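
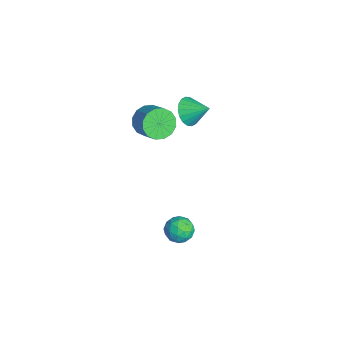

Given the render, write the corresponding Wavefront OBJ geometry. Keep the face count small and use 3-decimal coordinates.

v -2.511 -0.669 2.673
v -2.095 -0.346 1.87
v -1.809 0.349 3.447
v -2.454 -0.115 1.891
v -2.824 0.007 2.067
v -3.132 -0.006 2.363
v -3.317 -0.149 2.72
v -3.343 -0.396 3.068
v -3.204 -0.697 3.337
v -2.928 -0.992 3.475
v -2.569 -1.224 3.454
v -2.199 -1.345 3.279
v -1.891 -1.333 2.983
v -1.706 -1.189 2.626
v -1.68 -0.943 2.278
v -1.819 -0.642 2.008
v 0.749 -2.242 -3.552
v 1.321 -1.634 -3.205
v 1.679 -2.486 -4.655
v 2.251 -1.878 -4.308
v 2.112 -2.662 -3.881
v 1.537 -2.512 -3.199
v 1.463 -1.608 -4.661
v 0.888 -1.458 -3.979
v 1.762 -1.242 -3.89
v 2.163 -1.893 -3.408
v 0.837 -2.227 -4.452
v 1.238 -2.878 -3.97
v 0.953 -1.917 -3.282
v 2.047 -2.203 -4.578
v 1.965 -2.665 -4.327
v 2.301 -2.307 -4.123
v 1.08 -2.433 -3.278
v 1.416 -2.075 -3.074
v 1.881 -2.68 -3.471
v 1.584 -2.045 -4.786
v 1.92 -1.687 -4.582
v 0.699 -1.813 -3.737
v 1.035 -1.455 -3.533
v 1.119 -1.44 -4.389
v 1.549 -1.328 -3.481
v 2.095 -1.472 -4.129
v 1.632 -1.314 -4.336
v 1.294 -1.225 -3.936
v 1.784 -1.711 -3.197
v 2.331 -1.855 -3.845
v 2.249 -2.316 -3.594
v 1.911 -2.227 -3.194
v 2.043 -1.481 -3.6
v 0.669 -2.265 -4.015
v 1.216 -2.409 -4.663
v 1.089 -1.893 -4.666
v 0.751 -1.804 -4.266
v 0.905 -2.648 -3.731
v 1.451 -2.792 -4.379
v 1.706 -2.895 -3.924
v 1.368 -2.806 -3.524
v 0.957 -2.639 -4.26
v -2.082 -2.995 2.784
v -1.544 -2.851 1.941
v -0.401 -2.48 2.734
v -0.938 -2.625 3.576
v -1.764 -2.388 2.042
v -0.621 -2.017 2.835
v -2.069 -2.087 2.341
v -0.926 -1.717 3.134
v -2.378 -2.03 2.76
v -1.235 -1.659 3.553
v -2.607 -2.232 3.184
v -1.464 -1.861 3.977
v -2.696 -2.638 3.501
v -1.552 -2.267 4.294
v -2.619 -3.14 3.626
v -1.476 -2.769 4.419
v -2.399 -3.603 3.525
v -1.256 -3.232 4.318
v -2.094 -3.903 3.226
v -0.951 -3.533 4.019
v -1.785 -3.961 2.807
v -0.642 -3.59 3.6
v -1.556 -3.759 2.383
v -0.413 -3.388 3.176
v -1.468 -3.353 2.066
v -0.324 -2.982 2.859
f 2 1 4
f 2 4 3
f 4 1 5
f 4 5 3
f 5 1 6
f 5 6 3
f 6 1 7
f 6 7 3
f 7 1 8
f 7 8 3
f 8 1 9
f 8 9 3
f 9 1 10
f 9 10 3
f 10 1 11
f 10 11 3
f 11 1 12
f 11 12 3
f 12 1 13
f 12 13 3
f 13 1 14
f 13 14 3
f 14 1 15
f 14 15 3
f 15 1 16
f 15 16 3
f 16 1 2
f 16 2 3
f 17 54 33
f 54 28 57
f 33 57 22
f 54 57 33
f 17 33 29
f 33 22 34
f 29 34 18
f 33 34 29
f 17 29 38
f 29 18 39
f 38 39 24
f 29 39 38
f 17 38 50
f 38 24 53
f 50 53 27
f 38 53 50
f 17 50 54
f 50 27 58
f 54 58 28
f 50 58 54
f 18 34 45
f 34 22 48
f 45 48 26
f 34 48 45
f 22 57 35
f 57 28 56
f 35 56 21
f 57 56 35
f 28 58 55
f 58 27 51
f 55 51 19
f 58 51 55
f 27 53 52
f 53 24 40
f 52 40 23
f 53 40 52
f 24 39 44
f 39 18 41
f 44 41 25
f 39 41 44
f 20 46 32
f 46 26 47
f 32 47 21
f 46 47 32
f 20 32 30
f 32 21 31
f 30 31 19
f 32 31 30
f 20 30 37
f 30 19 36
f 37 36 23
f 30 36 37
f 20 37 42
f 37 23 43
f 42 43 25
f 37 43 42
f 20 42 46
f 42 25 49
f 46 49 26
f 42 49 46
f 21 47 35
f 47 26 48
f 35 48 22
f 47 48 35
f 19 31 55
f 31 21 56
f 55 56 28
f 31 56 55
f 23 36 52
f 36 19 51
f 52 51 27
f 36 51 52
f 25 43 44
f 43 23 40
f 44 40 24
f 43 40 44
f 26 49 45
f 49 25 41
f 45 41 18
f 49 41 45
f 60 59 63
f 60 63 61
f 61 63 64
f 61 64 62
f 63 59 65
f 63 65 64
f 64 65 66
f 64 66 62
f 65 59 67
f 65 67 66
f 66 67 68
f 66 68 62
f 67 59 69
f 67 69 68
f 68 69 70
f 68 70 62
f 69 59 71
f 69 71 70
f 70 71 72
f 70 72 62
f 71 59 73
f 71 73 72
f 72 73 74
f 72 74 62
f 73 59 75
f 73 75 74
f 74 75 76
f 74 76 62
f 75 59 77
f 75 77 76
f 76 77 78
f 76 78 62
f 77 59 79
f 77 79 78
f 78 79 80
f 78 80 62
f 79 59 81
f 79 81 80
f 80 81 82
f 80 82 62
f 81 59 83
f 81 83 82
f 82 83 84
f 82 84 62
f 83 59 60
f 83 60 84
f 84 60 61
f 84 61 62



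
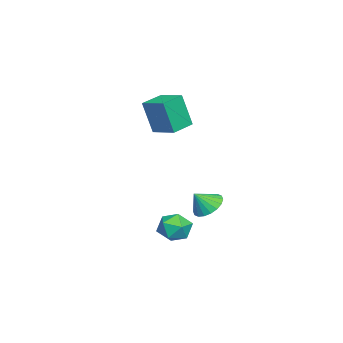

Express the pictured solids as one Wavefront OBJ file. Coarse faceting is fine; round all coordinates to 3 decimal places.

v 3.023 -1.141 -3.599
v 3.485 -1.275 -4.264
v 2.995 -2.445 -3.356
v 3.457 -2.579 -4.021
v 3.78 -2.206 -3.366
v 3.797 -1.4 -3.516
v 2.683 -2.32 -4.104
v 2.7 -1.514 -4.254
v 3.274 -2.003 -4.576
v 3.952 -1.933 -4.12
v 2.528 -1.787 -3.5
v 3.206 -1.717 -3.044
v -1.062 -3.152 0.49
v -0.993 -3.604 2.148
v -0.452 -2.06 0.762
v -0.383 -2.512 2.42
v -0.017 -3.688 0.3
v 0.052 -4.14 1.958
v 0.593 -2.596 0.572
v 0.662 -3.048 2.23
v 0.732 -1.069 -3.471
v 1.037 -1.584 -3.97
v 1.128 -1.591 -2.689
v 1.289 -1.348 -3.94
v 1.43 -1.056 -3.817
v 1.434 -0.766 -3.625
v 1.298 -0.537 -3.403
v 1.05 -0.413 -3.194
v 0.739 -0.419 -3.04
v 0.426 -0.554 -2.971
v 0.174 -0.79 -3.001
v 0.033 -1.082 -3.125
v 0.029 -1.372 -3.316
v 0.165 -1.601 -3.539
v 0.413 -1.725 -3.747
v 0.724 -1.719 -3.901
f 1 12 6
f 1 6 2
f 1 2 8
f 1 8 11
f 1 11 12
f 2 6 10
f 6 12 5
f 12 11 3
f 11 8 7
f 8 2 9
f 4 10 5
f 4 5 3
f 4 3 7
f 4 7 9
f 4 9 10
f 5 10 6
f 3 5 12
f 7 3 11
f 9 7 8
f 10 9 2
f 14 16 13
f 17 14 13
f 13 16 15
f 15 17 13
f 14 20 16
f 18 14 17
f 18 20 14
f 16 20 15
f 19 17 15
f 15 20 19
f 19 18 17
f 20 18 19
f 22 21 24
f 22 24 23
f 24 21 25
f 24 25 23
f 25 21 26
f 25 26 23
f 26 21 27
f 26 27 23
f 27 21 28
f 27 28 23
f 28 21 29
f 28 29 23
f 29 21 30
f 29 30 23
f 30 21 31
f 30 31 23
f 31 21 32
f 31 32 23
f 32 21 33
f 32 33 23
f 33 21 34
f 33 34 23
f 34 21 35
f 34 35 23
f 35 21 36
f 35 36 23
f 36 21 22
f 36 22 23



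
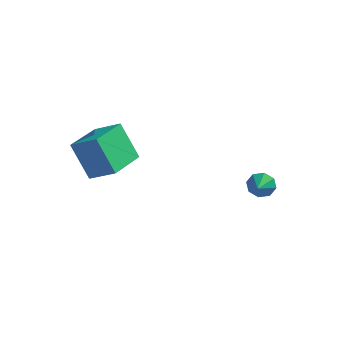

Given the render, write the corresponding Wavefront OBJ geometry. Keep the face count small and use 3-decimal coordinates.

v -2.832 -2.581 2.416
v -1.538 -2.681 3.208
v -2.53 -0.578 2.176
v -1.237 -0.678 2.968
v -1.803 -2.942 0.692
v -0.51 -3.042 1.484
v -1.502 -0.939 0.452
v -0.208 -1.039 1.244
v 3.815 4.255 -3.453
v 4.346 4.53 -3.035
v 3.945 3.325 -3.007
v 3.842 4.574 -2.797
v 3.322 4.43 -2.943
v 3.091 4.184 -3.388
v 3.283 3.98 -3.871
v 3.787 3.937 -4.109
v 4.307 4.08 -3.963
v 4.538 4.326 -3.518
f 2 4 1
f 5 2 1
f 1 4 3
f 3 5 1
f 2 8 4
f 6 2 5
f 6 8 2
f 4 8 3
f 7 5 3
f 3 8 7
f 7 6 5
f 8 6 7
f 10 9 12
f 10 12 11
f 12 9 13
f 12 13 11
f 13 9 14
f 13 14 11
f 14 9 15
f 14 15 11
f 15 9 16
f 15 16 11
f 16 9 17
f 16 17 11
f 17 9 18
f 17 18 11
f 18 9 10
f 18 10 11



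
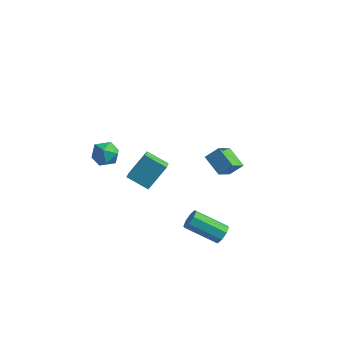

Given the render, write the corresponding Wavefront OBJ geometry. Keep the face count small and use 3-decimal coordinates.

v -3.688 -1.569 -2.854
v -3.22 -0.515 -1.537
v -4.235 -0.587 -3.445
v -3.767 0.467 -2.129
v -2.473 -1.287 -3.511
v -2.005 -0.233 -2.195
v -3.02 -0.305 -4.103
v -2.552 0.749 -2.786
v 3.342 -3.029 -3.139
v 3.71 -3.217 -2.677
v 2.146 -3.879 -1.699
v 1.778 -3.691 -2.161
v 3.559 -2.771 -2.618
v 1.994 -3.433 -1.641
v 3.28 -2.476 -2.864
v 1.715 -3.139 -1.887
v 3.038 -2.505 -3.271
v 1.473 -3.168 -2.294
v 2.974 -2.841 -3.601
v 1.41 -3.503 -2.623
v 3.126 -3.287 -3.659
v 1.561 -3.949 -2.682
v 3.405 -3.581 -3.413
v 1.84 -4.244 -2.436
v 3.647 -3.552 -3.006
v 2.082 -4.215 -2.029
v -4.73 -3.151 -0.321
v -4.163 -2.626 -0.705
v -3.777 -3.474 0.645
v -3.21 -2.949 0.261
v -3.898 -2.62 0.665
v -4.487 -2.421 0.068
v -3.453 -3.679 -0.128
v -4.042 -3.48 -0.725
v -3.374 -2.953 -0.585
v -3.649 -2.298 -0.095
v -4.291 -3.802 0.035
v -4.566 -3.147 0.525
v 2.415 -3.324 2.831
v 2.929 -2.851 3.43
v 2.321 -2.127 1.966
v 2.835 -1.654 2.564
v 3.465 -3.686 2.216
v 3.979 -3.213 2.814
v 3.371 -2.489 1.35
v 3.885 -2.016 1.949
f 2 4 1
f 5 2 1
f 1 4 3
f 3 5 1
f 2 8 4
f 6 2 5
f 6 8 2
f 4 8 3
f 7 5 3
f 3 8 7
f 7 6 5
f 8 6 7
f 10 9 13
f 10 13 11
f 11 13 14
f 11 14 12
f 13 9 15
f 13 15 14
f 14 15 16
f 14 16 12
f 15 9 17
f 15 17 16
f 16 17 18
f 16 18 12
f 17 9 19
f 17 19 18
f 18 19 20
f 18 20 12
f 19 9 21
f 19 21 20
f 20 21 22
f 20 22 12
f 21 9 23
f 21 23 22
f 22 23 24
f 22 24 12
f 23 9 25
f 23 25 24
f 24 25 26
f 24 26 12
f 25 9 10
f 25 10 26
f 26 10 11
f 26 11 12
f 27 38 32
f 27 32 28
f 27 28 34
f 27 34 37
f 27 37 38
f 28 32 36
f 32 38 31
f 38 37 29
f 37 34 33
f 34 28 35
f 30 36 31
f 30 31 29
f 30 29 33
f 30 33 35
f 30 35 36
f 31 36 32
f 29 31 38
f 33 29 37
f 35 33 34
f 36 35 28
f 40 42 39
f 43 40 39
f 39 42 41
f 41 43 39
f 40 46 42
f 44 40 43
f 44 46 40
f 42 46 41
f 45 43 41
f 41 46 45
f 45 44 43
f 46 44 45



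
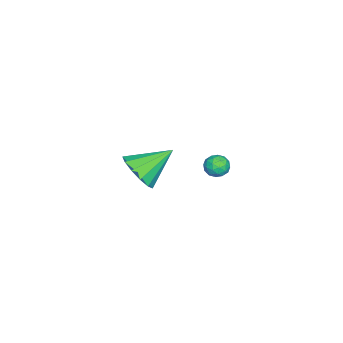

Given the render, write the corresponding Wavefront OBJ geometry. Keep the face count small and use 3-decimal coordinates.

v 2.023 -0.364 0.224
v 2.835 -0.383 0.921
v 1.117 0.944 1.316
v 2.967 0.045 0.517
v 2.8 0.343 0.021
v 2.386 0.417 -0.411
v 1.856 0.242 -0.641
v 1.38 -0.125 -0.597
v 1.108 -0.568 -0.292
v 1.127 -0.946 0.177
v 1.43 -1.14 0.661
v 1.921 -1.087 1.006
v 2.445 -0.805 1.103
v -4.517 1.54 -3.467
v -4.14 2.097 -3.439
v -3.66 0.943 -3.161
v -3.283 1.5 -3.133
v -3.774 1.403 -2.683
v -4.304 1.772 -2.873
v -3.496 1.268 -3.727
v -4.026 1.637 -3.917
v -3.509 1.928 -3.6
v -3.681 2.012 -2.955
v -4.119 1.028 -3.645
v -4.291 1.112 -3
v -4.404 1.871 -3.48
v -3.396 1.169 -3.12
v -3.685 1.112 -2.856
v -3.463 1.439 -2.839
v -4.5 1.68 -3.147
v -4.279 2.007 -3.13
v -4.063 1.6 -2.686
v -3.521 1.033 -3.47
v -3.3 1.36 -3.453
v -4.337 1.601 -3.761
v -4.115 1.928 -3.744
v -3.737 1.44 -3.914
v -3.811 2.099 -3.558
v -3.307 1.748 -3.378
v -3.433 1.612 -3.727
v -3.744 1.829 -3.839
v -3.912 2.148 -3.179
v -3.408 1.797 -2.999
v -3.697 1.741 -2.735
v -4.009 1.957 -2.846
v -3.541 2.049 -3.273
v -4.392 1.243 -3.601
v -3.888 0.892 -3.421
v -3.791 1.083 -3.754
v -4.103 1.299 -3.865
v -4.493 1.292 -3.222
v -3.989 0.941 -3.042
v -4.056 1.211 -2.761
v -4.367 1.428 -2.873
v -4.259 0.991 -3.327
f 2 1 4
f 2 4 3
f 4 1 5
f 4 5 3
f 5 1 6
f 5 6 3
f 6 1 7
f 6 7 3
f 7 1 8
f 7 8 3
f 8 1 9
f 8 9 3
f 9 1 10
f 9 10 3
f 10 1 11
f 10 11 3
f 11 1 12
f 11 12 3
f 12 1 13
f 12 13 3
f 13 1 2
f 13 2 3
f 14 51 30
f 51 25 54
f 30 54 19
f 51 54 30
f 14 30 26
f 30 19 31
f 26 31 15
f 30 31 26
f 14 26 35
f 26 15 36
f 35 36 21
f 26 36 35
f 14 35 47
f 35 21 50
f 47 50 24
f 35 50 47
f 14 47 51
f 47 24 55
f 51 55 25
f 47 55 51
f 15 31 42
f 31 19 45
f 42 45 23
f 31 45 42
f 19 54 32
f 54 25 53
f 32 53 18
f 54 53 32
f 25 55 52
f 55 24 48
f 52 48 16
f 55 48 52
f 24 50 49
f 50 21 37
f 49 37 20
f 50 37 49
f 21 36 41
f 36 15 38
f 41 38 22
f 36 38 41
f 17 43 29
f 43 23 44
f 29 44 18
f 43 44 29
f 17 29 27
f 29 18 28
f 27 28 16
f 29 28 27
f 17 27 34
f 27 16 33
f 34 33 20
f 27 33 34
f 17 34 39
f 34 20 40
f 39 40 22
f 34 40 39
f 17 39 43
f 39 22 46
f 43 46 23
f 39 46 43
f 18 44 32
f 44 23 45
f 32 45 19
f 44 45 32
f 16 28 52
f 28 18 53
f 52 53 25
f 28 53 52
f 20 33 49
f 33 16 48
f 49 48 24
f 33 48 49
f 22 40 41
f 40 20 37
f 41 37 21
f 40 37 41
f 23 46 42
f 46 22 38
f 42 38 15
f 46 38 42



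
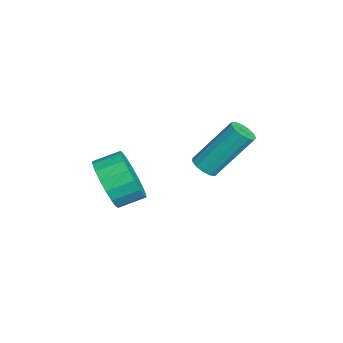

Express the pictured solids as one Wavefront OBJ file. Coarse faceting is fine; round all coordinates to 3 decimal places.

v 1.37 -0.165 2.589
v 1.927 0.212 1.796
v 1.827 1.163 2.179
v 1.27 0.785 2.971
v 1.493 0.231 1.635
v 1.393 1.182 2.018
v 1.035 0.172 1.664
v 0.935 1.123 2.046
v 0.643 0.045 1.875
v 0.543 0.996 2.258
v 0.396 -0.123 2.228
v 0.295 0.828 2.611
v 0.341 -0.299 2.652
v 0.241 0.652 3.035
v 0.49 -0.449 3.064
v 0.39 0.502 3.447
v 0.813 -0.543 3.381
v 0.713 0.408 3.764
v 1.247 -0.562 3.542
v 1.147 0.389 3.925
v 1.705 -0.503 3.514
v 1.605 0.448 3.896
v 2.097 -0.376 3.302
v 1.997 0.575 3.685
v 2.345 -0.208 2.949
v 2.244 0.743 3.332
v 2.399 -0.032 2.525
v 2.299 0.919 2.908
v 2.25 0.118 2.113
v 2.15 1.069 2.496
v 0.146 3.294 2.353
v 0.653 3.165 2.484
v 0.562 4.496 4.157
v 0.054 4.626 4.027
v 0.671 3.403 2.295
v 0.58 4.735 3.968
v 0.522 3.607 2.125
v 0.431 4.938 3.798
v 0.254 3.711 2.028
v 0.162 5.042 3.701
v -0.049 3.683 2.033
v -0.141 5.014 3.707
v -0.29 3.532 2.141
v -0.382 4.863 3.814
v -0.393 3.305 2.316
v -0.484 4.636 3.989
v -0.325 3.075 2.503
v -0.416 4.406 4.176
v -0.107 2.914 2.642
v -0.198 4.245 4.315
v 0.191 2.875 2.69
v 0.1 4.206 4.363
v 0.474 2.968 2.631
v 0.383 4.299 4.304
f 2 1 5
f 2 5 3
f 3 5 6
f 3 6 4
f 5 1 7
f 5 7 6
f 6 7 8
f 6 8 4
f 7 1 9
f 7 9 8
f 8 9 10
f 8 10 4
f 9 1 11
f 9 11 10
f 10 11 12
f 10 12 4
f 11 1 13
f 11 13 12
f 12 13 14
f 12 14 4
f 13 1 15
f 13 15 14
f 14 15 16
f 14 16 4
f 15 1 17
f 15 17 16
f 16 17 18
f 16 18 4
f 17 1 19
f 17 19 18
f 18 19 20
f 18 20 4
f 19 1 21
f 19 21 20
f 20 21 22
f 20 22 4
f 21 1 23
f 21 23 22
f 22 23 24
f 22 24 4
f 23 1 25
f 23 25 24
f 24 25 26
f 24 26 4
f 25 1 27
f 25 27 26
f 26 27 28
f 26 28 4
f 27 1 29
f 27 29 28
f 28 29 30
f 28 30 4
f 29 1 2
f 29 2 30
f 30 2 3
f 30 3 4
f 32 31 35
f 32 35 33
f 33 35 36
f 33 36 34
f 35 31 37
f 35 37 36
f 36 37 38
f 36 38 34
f 37 31 39
f 37 39 38
f 38 39 40
f 38 40 34
f 39 31 41
f 39 41 40
f 40 41 42
f 40 42 34
f 41 31 43
f 41 43 42
f 42 43 44
f 42 44 34
f 43 31 45
f 43 45 44
f 44 45 46
f 44 46 34
f 45 31 47
f 45 47 46
f 46 47 48
f 46 48 34
f 47 31 49
f 47 49 48
f 48 49 50
f 48 50 34
f 49 31 51
f 49 51 50
f 50 51 52
f 50 52 34
f 51 31 53
f 51 53 52
f 52 53 54
f 52 54 34
f 53 31 32
f 53 32 54
f 54 32 33
f 54 33 34



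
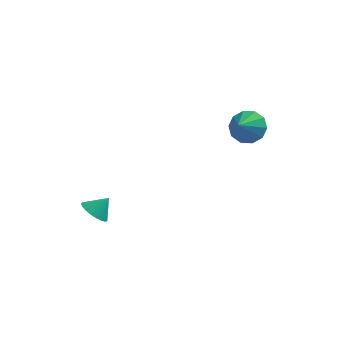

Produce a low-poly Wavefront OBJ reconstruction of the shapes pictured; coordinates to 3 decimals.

v -4.005 -2.252 -0.041
v -3.366 -2.754 -0.291
v -3.335 -1.808 0.781
v -3.314 -2.465 -0.489
v -3.382 -2.14 -0.609
v -3.557 -1.834 -0.631
v -3.81 -1.6 -0.551
v -4.097 -1.479 -0.383
v -4.367 -1.491 -0.156
v -4.575 -1.635 0.091
v -4.685 -1.886 0.315
v -4.676 -2.2 0.477
v -4.552 -2.523 0.55
v -4.333 -2.798 0.521
v -4.058 -2.98 0.394
v -3.773 -3.035 0.192
v -3.528 -2.955 -0.05
v 2.869 4.554 2.196
v 3.692 4.81 2.829
v 2.491 3.426 3.144
v 3.165 5.155 3.03
v 2.524 5.27 2.912
v 2.015 5.112 2.521
v 1.832 4.74 2.006
v 2.045 4.297 1.563
v 2.572 3.952 1.363
v 3.213 3.837 1.48
v 3.722 3.995 1.871
v 3.905 4.367 2.387
f 2 1 4
f 2 4 3
f 4 1 5
f 4 5 3
f 5 1 6
f 5 6 3
f 6 1 7
f 6 7 3
f 7 1 8
f 7 8 3
f 8 1 9
f 8 9 3
f 9 1 10
f 9 10 3
f 10 1 11
f 10 11 3
f 11 1 12
f 11 12 3
f 12 1 13
f 12 13 3
f 13 1 14
f 13 14 3
f 14 1 15
f 14 15 3
f 15 1 16
f 15 16 3
f 16 1 17
f 16 17 3
f 17 1 2
f 17 2 3
f 19 18 21
f 19 21 20
f 21 18 22
f 21 22 20
f 22 18 23
f 22 23 20
f 23 18 24
f 23 24 20
f 24 18 25
f 24 25 20
f 25 18 26
f 25 26 20
f 26 18 27
f 26 27 20
f 27 18 28
f 27 28 20
f 28 18 29
f 28 29 20
f 29 18 19
f 29 19 20



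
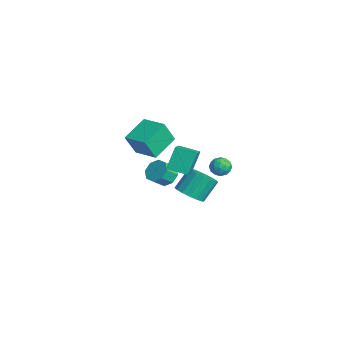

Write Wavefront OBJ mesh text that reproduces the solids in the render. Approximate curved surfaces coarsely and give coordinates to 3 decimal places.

v -1.728 2.772 -3.671
v -0.898 2.502 -3.246
v -1.223 3.457 -2.004
v -2.052 3.728 -2.429
v -0.778 2.872 -3.5
v -1.103 3.827 -2.258
v -0.875 3.22 -3.792
v -1.2 4.175 -2.55
v -1.168 3.464 -4.057
v -1.493 4.419 -2.815
v -1.589 3.551 -4.233
v -1.913 4.506 -2.991
v -2.041 3.459 -4.281
v -2.366 4.414 -3.039
v -2.422 3.209 -4.189
v -2.747 4.165 -2.947
v -2.644 2.86 -3.978
v -2.968 3.815 -2.736
v -2.656 2.491 -3.697
v -2.98 3.446 -2.455
v -2.455 2.186 -3.41
v -2.779 3.141 -2.168
v -2.088 2.015 -3.183
v -2.412 2.97 -1.941
v -1.638 2.018 -3.068
v -1.962 2.973 -1.826
v -1.209 2.194 -3.091
v -1.533 3.149 -1.849
v 0.683 -0.006 3.353
v 0.787 -0.637 4.688
v 2.002 0.712 3.59
v 2.106 0.081 4.924
v 1.534 -1.341 2.656
v 1.638 -1.972 3.99
v 2.853 -0.623 2.892
v 2.957 -1.254 4.227
v 1.961 3.65 1.105
v 2.612 3.765 1.147
v 2.148 2.595 1.113
v 2.799 2.71 1.155
v 2.404 2.852 1.667
v 2.289 3.505 1.662
v 2.471 2.855 0.598
v 2.356 3.508 0.593
v 2.928 3.274 0.833
v 2.886 3.272 1.494
v 1.874 3.088 0.766
v 1.832 3.086 1.427
v 2.271 3.8 1.125
v 2.489 2.56 1.135
v 2.257 2.643 1.436
v 2.64 2.711 1.461
v 2.08 3.647 1.428
v 2.463 3.715 1.453
v 2.34 3.178 1.759
v 2.297 2.645 0.807
v 2.68 2.713 0.832
v 2.12 3.649 0.799
v 2.503 3.717 0.824
v 2.42 3.182 0.501
v 2.839 3.579 0.965
v 2.948 2.959 0.97
v 2.756 3.045 0.643
v 2.688 3.428 0.64
v 2.814 3.578 1.354
v 2.923 2.958 1.359
v 2.691 3.041 1.66
v 2.623 3.425 1.657
v 2.999 3.289 1.17
v 1.837 3.402 0.901
v 1.946 2.782 0.906
v 2.137 2.935 0.603
v 2.069 3.319 0.6
v 1.812 3.401 1.29
v 1.921 2.781 1.295
v 2.072 2.932 1.62
v 2.004 3.315 1.617
v 1.761 3.071 1.09
v -3.088 1.877 -2.711
v -2.493 2.342 -2.417
v -2.256 1.607 -1.735
v -2.852 1.143 -2.029
v -3.033 2.437 -2.127
v -2.796 1.702 -1.446
v -3.605 2.204 -2.179
v -3.368 1.469 -1.498
v -3.875 1.78 -2.543
v -3.638 1.045 -1.861
v -3.684 1.413 -3.005
v -3.447 0.678 -2.323
v -3.144 1.318 -3.294
v -2.907 0.583 -2.613
v -2.572 1.551 -3.242
v -2.335 0.816 -2.561
v -2.302 1.975 -2.879
v -2.065 1.24 -2.197
v 2.535 0.759 3.364
v 3.751 0.161 4.096
v 3.183 1.744 3.092
v 4.399 1.145 3.824
v 2.981 0.115 2.096
v 4.197 -0.484 2.828
v 3.629 1.099 1.824
v 4.845 0.501 2.556
f 2 1 5
f 2 5 3
f 3 5 6
f 3 6 4
f 5 1 7
f 5 7 6
f 6 7 8
f 6 8 4
f 7 1 9
f 7 9 8
f 8 9 10
f 8 10 4
f 9 1 11
f 9 11 10
f 10 11 12
f 10 12 4
f 11 1 13
f 11 13 12
f 12 13 14
f 12 14 4
f 13 1 15
f 13 15 14
f 14 15 16
f 14 16 4
f 15 1 17
f 15 17 16
f 16 17 18
f 16 18 4
f 17 1 19
f 17 19 18
f 18 19 20
f 18 20 4
f 19 1 21
f 19 21 20
f 20 21 22
f 20 22 4
f 21 1 23
f 21 23 22
f 22 23 24
f 22 24 4
f 23 1 25
f 23 25 24
f 24 25 26
f 24 26 4
f 25 1 27
f 25 27 26
f 26 27 28
f 26 28 4
f 27 1 2
f 27 2 28
f 28 2 3
f 28 3 4
f 30 32 29
f 33 30 29
f 29 32 31
f 31 33 29
f 30 36 32
f 34 30 33
f 34 36 30
f 32 36 31
f 35 33 31
f 31 36 35
f 35 34 33
f 36 34 35
f 37 74 53
f 74 48 77
f 53 77 42
f 74 77 53
f 37 53 49
f 53 42 54
f 49 54 38
f 53 54 49
f 37 49 58
f 49 38 59
f 58 59 44
f 49 59 58
f 37 58 70
f 58 44 73
f 70 73 47
f 58 73 70
f 37 70 74
f 70 47 78
f 74 78 48
f 70 78 74
f 38 54 65
f 54 42 68
f 65 68 46
f 54 68 65
f 42 77 55
f 77 48 76
f 55 76 41
f 77 76 55
f 48 78 75
f 78 47 71
f 75 71 39
f 78 71 75
f 47 73 72
f 73 44 60
f 72 60 43
f 73 60 72
f 44 59 64
f 59 38 61
f 64 61 45
f 59 61 64
f 40 66 52
f 66 46 67
f 52 67 41
f 66 67 52
f 40 52 50
f 52 41 51
f 50 51 39
f 52 51 50
f 40 50 57
f 50 39 56
f 57 56 43
f 50 56 57
f 40 57 62
f 57 43 63
f 62 63 45
f 57 63 62
f 40 62 66
f 62 45 69
f 66 69 46
f 62 69 66
f 41 67 55
f 67 46 68
f 55 68 42
f 67 68 55
f 39 51 75
f 51 41 76
f 75 76 48
f 51 76 75
f 43 56 72
f 56 39 71
f 72 71 47
f 56 71 72
f 45 63 64
f 63 43 60
f 64 60 44
f 63 60 64
f 46 69 65
f 69 45 61
f 65 61 38
f 69 61 65
f 80 79 83
f 80 83 81
f 81 83 84
f 81 84 82
f 83 79 85
f 83 85 84
f 84 85 86
f 84 86 82
f 85 79 87
f 85 87 86
f 86 87 88
f 86 88 82
f 87 79 89
f 87 89 88
f 88 89 90
f 88 90 82
f 89 79 91
f 89 91 90
f 90 91 92
f 90 92 82
f 91 79 93
f 91 93 92
f 92 93 94
f 92 94 82
f 93 79 95
f 93 95 94
f 94 95 96
f 94 96 82
f 95 79 80
f 95 80 96
f 96 80 81
f 96 81 82
f 98 100 97
f 101 98 97
f 97 100 99
f 99 101 97
f 98 104 100
f 102 98 101
f 102 104 98
f 100 104 99
f 103 101 99
f 99 104 103
f 103 102 101
f 104 102 103



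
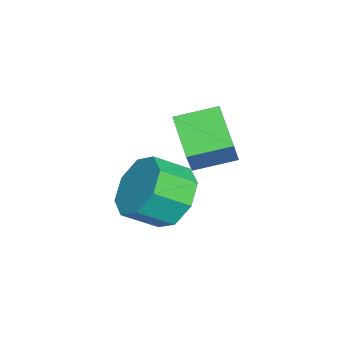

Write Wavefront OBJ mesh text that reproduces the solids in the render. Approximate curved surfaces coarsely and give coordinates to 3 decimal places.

v 0.761 -2.523 1.328
v -0.412 -3.104 2.12
v 0.37 -1.294 1.651
v -0.803 -1.875 2.443
v 1.463 -2.565 2.337
v 0.29 -3.146 3.129
v 1.072 -1.336 2.66
v -0.101 -1.917 3.452
v 0.118 -3.122 -0.32
v 0.704 -3.474 -1.182
v 1.149 -4.449 -0.482
v 0.562 -4.098 0.38
v 1.133 -2.933 -0.7
v 1.577 -3.908 0
v 0.967 -2.503 0.005
v 1.411 -3.478 0.705
v 0.303 -2.436 0.519
v 0.748 -3.411 1.219
v -0.469 -2.771 0.542
v -0.024 -3.746 1.242
v -0.897 -3.312 0.06
v -0.453 -4.287 0.76
v -0.731 -3.742 -0.645
v -0.287 -4.717 0.055
v -0.068 -3.809 -1.159
v 0.377 -4.784 -0.459
f 2 4 1
f 5 2 1
f 1 4 3
f 3 5 1
f 2 8 4
f 6 2 5
f 6 8 2
f 4 8 3
f 7 5 3
f 3 8 7
f 7 6 5
f 8 6 7
f 10 9 13
f 10 13 11
f 11 13 14
f 11 14 12
f 13 9 15
f 13 15 14
f 14 15 16
f 14 16 12
f 15 9 17
f 15 17 16
f 16 17 18
f 16 18 12
f 17 9 19
f 17 19 18
f 18 19 20
f 18 20 12
f 19 9 21
f 19 21 20
f 20 21 22
f 20 22 12
f 21 9 23
f 21 23 22
f 22 23 24
f 22 24 12
f 23 9 25
f 23 25 24
f 24 25 26
f 24 26 12
f 25 9 10
f 25 10 26
f 26 10 11
f 26 11 12



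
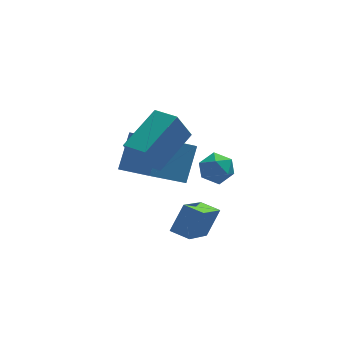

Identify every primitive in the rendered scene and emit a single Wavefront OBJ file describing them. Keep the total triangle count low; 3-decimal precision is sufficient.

v 1.939 -1.81 -2.17
v 0.452 -2.377 -1.009
v 1.043 -0.511 -2.684
v -0.444 -1.078 -1.523
v 2.564 -0.882 -0.917
v 1.077 -1.449 0.244
v 1.668 0.417 -1.431
v 0.181 -0.15 -0.27
v 0.709 -4.499 -2.371
v 1.313 -4.061 -1.406
v 1.696 -3.057 -3.641
v 2.299 -2.619 -2.676
v 1.301 -5.021 -2.504
v 1.904 -4.583 -1.539
v 2.287 -3.579 -3.774
v 2.891 -3.141 -2.809
v 2.252 -2.471 -0.546
v 2.878 -2.168 -0.306
v 2.862 -3.072 -1.374
v 3.488 -2.769 -1.134
v 3.131 -3.258 -0.715
v 2.754 -2.886 -0.203
v 2.986 -2.354 -1.477
v 2.609 -1.982 -0.965
v 3.332 -2.095 -0.881
v 3.421 -2.654 -0.41
v 2.319 -2.586 -1.27
v 2.408 -3.145 -0.799
v 0.578 -3.611 0.277
v 0.012 -3.751 1.472
v -0.032 -2.739 0.09
v -0.598 -2.88 1.285
v 1.978 -2.46 1.075
v 1.412 -2.601 2.27
v 1.368 -1.589 0.888
v 0.802 -1.729 2.083
f 2 4 1
f 5 2 1
f 1 4 3
f 3 5 1
f 2 8 4
f 6 2 5
f 6 8 2
f 4 8 3
f 7 5 3
f 3 8 7
f 7 6 5
f 8 6 7
f 10 12 9
f 13 10 9
f 9 12 11
f 11 13 9
f 10 16 12
f 14 10 13
f 14 16 10
f 12 16 11
f 15 13 11
f 11 16 15
f 15 14 13
f 16 14 15
f 17 28 22
f 17 22 18
f 17 18 24
f 17 24 27
f 17 27 28
f 18 22 26
f 22 28 21
f 28 27 19
f 27 24 23
f 24 18 25
f 20 26 21
f 20 21 19
f 20 19 23
f 20 23 25
f 20 25 26
f 21 26 22
f 19 21 28
f 23 19 27
f 25 23 24
f 26 25 18
f 30 32 29
f 33 30 29
f 29 32 31
f 31 33 29
f 30 36 32
f 34 30 33
f 34 36 30
f 32 36 31
f 35 33 31
f 31 36 35
f 35 34 33
f 36 34 35



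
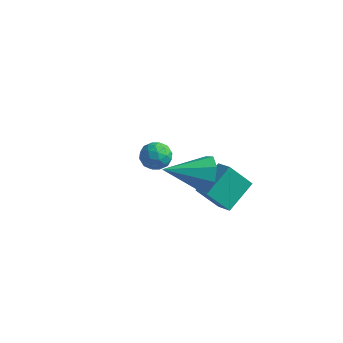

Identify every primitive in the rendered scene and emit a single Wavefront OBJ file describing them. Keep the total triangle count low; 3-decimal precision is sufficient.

v -2.339 4.245 -2.22
v -1.912 4.242 -2.945
v -2.508 2.898 -2.315
v -2.081 2.895 -3.04
v -1.682 3.057 -2.318
v -1.577 3.889 -2.259
v -2.843 3.251 -3.001
v -2.738 4.083 -2.942
v -2.224 3.628 -3.428
v -1.506 3.508 -3.005
v -2.914 3.632 -2.255
v -2.196 3.512 -1.832
v -2.11 4.362 -2.574
v -2.31 2.778 -2.686
v -2.075 2.873 -2.261
v -1.824 2.872 -2.687
v -1.914 4.154 -2.171
v -1.663 4.153 -2.597
v -1.528 3.456 -2.228
v -2.757 2.987 -2.663
v -2.506 2.986 -3.089
v -2.596 4.268 -2.573
v -2.345 4.267 -2.999
v -2.892 3.684 -3.032
v -2.043 3.999 -3.284
v -2.142 3.207 -3.34
v -2.59 3.416 -3.317
v -2.528 3.906 -3.283
v -1.621 3.929 -3.036
v -1.721 3.137 -3.092
v -1.486 3.232 -2.667
v -1.424 3.721 -2.632
v -1.804 3.568 -3.32
v -2.699 4.003 -2.168
v -2.799 3.211 -2.224
v -2.996 3.419 -2.628
v -2.934 3.908 -2.593
v -2.278 3.933 -1.92
v -2.377 3.141 -1.976
v -1.892 3.234 -1.977
v -1.83 3.724 -1.943
v -2.616 3.572 -1.94
v 2.445 -0.483 0.047
v 2.713 0.998 0.94
v 3.29 0.066 -1.117
v 3.558 1.547 -0.224
v 3.242 -0.867 0.444
v 3.51 0.614 1.337
v 4.087 -0.318 -0.72
v 4.355 1.163 0.173
v 3.728 -1.666 2.63
v 4.274 -1.781 3.435
v 2.372 -3.054 3.35
v 3.761 -1.24 3.512
v 3.228 -0.948 3.071
v 2.988 -1.077 2.372
v 3.182 -1.551 1.824
v 3.696 -2.092 1.748
v 4.228 -2.384 2.188
v 4.468 -2.255 2.887
f 1 38 17
f 38 12 41
f 17 41 6
f 38 41 17
f 1 17 13
f 17 6 18
f 13 18 2
f 17 18 13
f 1 13 22
f 13 2 23
f 22 23 8
f 13 23 22
f 1 22 34
f 22 8 37
f 34 37 11
f 22 37 34
f 1 34 38
f 34 11 42
f 38 42 12
f 34 42 38
f 2 18 29
f 18 6 32
f 29 32 10
f 18 32 29
f 6 41 19
f 41 12 40
f 19 40 5
f 41 40 19
f 12 42 39
f 42 11 35
f 39 35 3
f 42 35 39
f 11 37 36
f 37 8 24
f 36 24 7
f 37 24 36
f 8 23 28
f 23 2 25
f 28 25 9
f 23 25 28
f 4 30 16
f 30 10 31
f 16 31 5
f 30 31 16
f 4 16 14
f 16 5 15
f 14 15 3
f 16 15 14
f 4 14 21
f 14 3 20
f 21 20 7
f 14 20 21
f 4 21 26
f 21 7 27
f 26 27 9
f 21 27 26
f 4 26 30
f 26 9 33
f 30 33 10
f 26 33 30
f 5 31 19
f 31 10 32
f 19 32 6
f 31 32 19
f 3 15 39
f 15 5 40
f 39 40 12
f 15 40 39
f 7 20 36
f 20 3 35
f 36 35 11
f 20 35 36
f 9 27 28
f 27 7 24
f 28 24 8
f 27 24 28
f 10 33 29
f 33 9 25
f 29 25 2
f 33 25 29
f 44 46 43
f 47 44 43
f 43 46 45
f 45 47 43
f 44 50 46
f 48 44 47
f 48 50 44
f 46 50 45
f 49 47 45
f 45 50 49
f 49 48 47
f 50 48 49
f 52 51 54
f 52 54 53
f 54 51 55
f 54 55 53
f 55 51 56
f 55 56 53
f 56 51 57
f 56 57 53
f 57 51 58
f 57 58 53
f 58 51 59
f 58 59 53
f 59 51 60
f 59 60 53
f 60 51 52
f 60 52 53



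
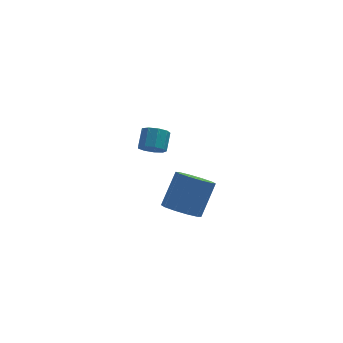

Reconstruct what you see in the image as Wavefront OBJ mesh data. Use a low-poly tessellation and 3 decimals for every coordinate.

v 2.676 -2.334 2.109
v 3.426 -2.11 1.606
v 4.174 -1.242 3.109
v 3.424 -1.466 3.611
v 3.042 -1.686 1.552
v 3.791 -0.818 3.054
v 2.519 -1.509 1.71
v 3.267 -0.641 3.213
v 2.055 -1.647 2.021
v 2.804 -0.779 3.523
v 1.829 -2.048 2.365
v 2.577 -1.18 3.868
v 1.926 -2.558 2.611
v 2.674 -1.69 4.114
v 2.309 -2.982 2.666
v 3.058 -2.114 4.168
v 2.833 -3.159 2.507
v 3.581 -2.291 4.01
v 3.296 -3.021 2.197
v 4.045 -2.153 3.699
v 3.523 -2.62 1.852
v 4.271 -1.752 3.355
v 1.997 3.137 2.327
v 2.489 2.732 2.591
v 2.755 3.518 3.298
v 2.263 3.923 3.033
v 2.665 2.99 2.238
v 2.932 3.776 2.945
v 2.529 3.317 1.926
v 2.795 4.103 2.633
v 2.144 3.56 1.801
v 2.41 4.346 2.508
v 1.69 3.605 1.923
v 1.956 4.39 2.629
v 1.38 3.431 2.233
v 1.646 4.217 2.94
v 1.358 3.119 2.587
v 1.624 3.905 3.294
v 1.635 2.816 2.819
v 1.902 3.602 3.526
v 2.082 2.663 2.821
v 2.348 3.449 3.528
f 2 1 5
f 2 5 3
f 3 5 6
f 3 6 4
f 5 1 7
f 5 7 6
f 6 7 8
f 6 8 4
f 7 1 9
f 7 9 8
f 8 9 10
f 8 10 4
f 9 1 11
f 9 11 10
f 10 11 12
f 10 12 4
f 11 1 13
f 11 13 12
f 12 13 14
f 12 14 4
f 13 1 15
f 13 15 14
f 14 15 16
f 14 16 4
f 15 1 17
f 15 17 16
f 16 17 18
f 16 18 4
f 17 1 19
f 17 19 18
f 18 19 20
f 18 20 4
f 19 1 21
f 19 21 20
f 20 21 22
f 20 22 4
f 21 1 2
f 21 2 22
f 22 2 3
f 22 3 4
f 24 23 27
f 24 27 25
f 25 27 28
f 25 28 26
f 27 23 29
f 27 29 28
f 28 29 30
f 28 30 26
f 29 23 31
f 29 31 30
f 30 31 32
f 30 32 26
f 31 23 33
f 31 33 32
f 32 33 34
f 32 34 26
f 33 23 35
f 33 35 34
f 34 35 36
f 34 36 26
f 35 23 37
f 35 37 36
f 36 37 38
f 36 38 26
f 37 23 39
f 37 39 38
f 38 39 40
f 38 40 26
f 39 23 41
f 39 41 40
f 40 41 42
f 40 42 26
f 41 23 24
f 41 24 42
f 42 24 25
f 42 25 26



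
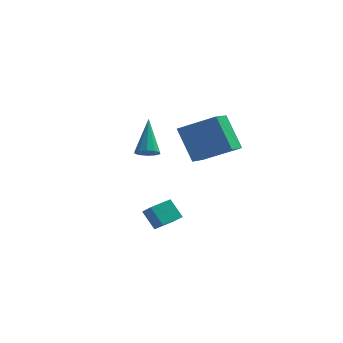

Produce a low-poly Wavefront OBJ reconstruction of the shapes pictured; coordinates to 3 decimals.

v -2.056 1.512 -2.694
v -1.759 1.972 -3.007
v -2.284 2.808 -1.006
v -2.14 2.002 -3.081
v -2.489 1.846 -3.008
v -2.673 1.562 -2.815
v -2.621 1.259 -2.576
v -2.353 1.053 -2.382
v -1.972 1.023 -2.307
v -1.623 1.179 -2.38
v -1.44 1.463 -2.573
v -1.492 1.766 -2.813
v 0.081 -4.804 -4.137
v -0.545 -4.452 -3.277
v -0.409 -4.313 -4.695
v -1.035 -3.962 -3.835
v 0.775 -3.938 -3.985
v 0.149 -3.587 -3.125
v 0.285 -3.448 -4.543
v -0.341 -3.096 -3.683
v -0.583 1.234 -0.848
v 1.258 1.237 0.098
v -0.348 2.599 -1.308
v 1.493 2.602 -0.362
v 0.307 0.498 -2.578
v 2.148 0.501 -1.632
v 0.542 1.863 -3.038
v 2.383 1.866 -2.092
f 2 1 4
f 2 4 3
f 4 1 5
f 4 5 3
f 5 1 6
f 5 6 3
f 6 1 7
f 6 7 3
f 7 1 8
f 7 8 3
f 8 1 9
f 8 9 3
f 9 1 10
f 9 10 3
f 10 1 11
f 10 11 3
f 11 1 12
f 11 12 3
f 12 1 2
f 12 2 3
f 14 16 13
f 17 14 13
f 13 16 15
f 15 17 13
f 14 20 16
f 18 14 17
f 18 20 14
f 16 20 15
f 19 17 15
f 15 20 19
f 19 18 17
f 20 18 19
f 22 24 21
f 25 22 21
f 21 24 23
f 23 25 21
f 22 28 24
f 26 22 25
f 26 28 22
f 24 28 23
f 27 25 23
f 23 28 27
f 27 26 25
f 28 26 27



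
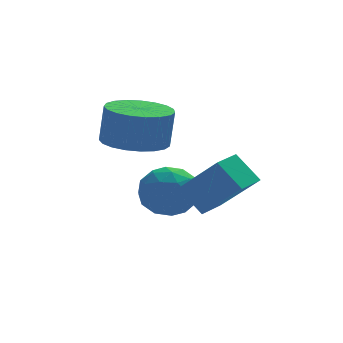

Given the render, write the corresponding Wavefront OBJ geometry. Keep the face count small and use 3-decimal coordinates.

v -2.397 -0.518 -0.164
v -1.975 -0.51 -0.891
v -1.765 -1.67 0.191
v -1.343 -1.662 -0.536
v -1.178 -1.084 0.052
v -1.569 -0.372 -0.168
v -2.171 -1.808 -0.532
v -2.562 -1.096 -0.752
v -1.835 -1.308 -1.119
v -1.222 -0.86 -0.758
v -2.518 -1.32 0.058
v -1.905 -0.872 0.419
v -2.242 -0.413 -0.558
v -1.498 -1.767 -0.142
v -1.402 -1.427 0.204
v -1.153 -1.423 -0.224
v -2.003 -0.331 -0.133
v -1.755 -0.327 -0.561
v -1.286 -0.664 -0.007
v -1.985 -1.853 -0.139
v -1.737 -1.849 -0.567
v -2.587 -0.757 -0.476
v -2.338 -0.753 -0.904
v -2.454 -1.516 -0.693
v -1.911 -0.877 -1.12
v -1.54 -1.554 -0.912
v -2.027 -1.64 -0.909
v -2.256 -1.222 -1.038
v -1.551 -0.614 -0.908
v -1.179 -1.291 -0.7
v -1.082 -0.951 -0.354
v -1.312 -0.533 -0.483
v -1.469 -1.083 -1.042
v -2.561 -0.889 -0
v -2.189 -1.566 0.208
v -2.428 -1.647 -0.217
v -2.658 -1.229 -0.346
v -2.2 -0.626 0.212
v -1.829 -1.303 0.42
v -1.484 -0.958 0.338
v -1.713 -0.54 0.209
v -2.271 -1.097 0.342
v -1.926 -2.575 0.418
v -1.121 -3.325 1.538
v -1.331 -1.968 0.396
v -0.526 -2.718 1.516
v -1.434 -3.082 -0.276
v -0.629 -3.832 0.844
v -0.839 -2.475 -0.298
v -0.034 -3.225 0.822
v -2.859 -1.855 1.76
v -1.999 -1.779 1.649
v -1.862 -1.729 2.749
v -2.721 -1.805 2.86
v -2.106 -1.434 1.646
v -1.969 -1.384 2.747
v -2.343 -1.161 1.664
v -2.206 -1.111 2.764
v -2.67 -1.008 1.698
v -2.532 -0.958 2.798
v -3.028 -1.002 1.742
v -2.891 -0.952 2.843
v -3.358 -1.143 1.79
v -3.22 -1.093 2.89
v -3.601 -1.407 1.832
v -3.464 -1.357 2.933
v -3.716 -1.749 1.862
v -3.579 -1.699 2.963
v -3.683 -2.109 1.875
v -3.545 -2.059 2.975
v -3.507 -2.425 1.867
v -3.369 -2.375 2.967
v -3.219 -2.643 1.841
v -3.081 -2.593 2.941
v -2.869 -2.724 1.801
v -2.731 -2.674 2.901
v -2.517 -2.655 1.753
v -2.379 -2.605 2.854
v -2.224 -2.448 1.707
v -2.086 -2.398 2.808
v -2.041 -2.138 1.67
v -1.903 -2.088 2.771
f 1 38 17
f 38 12 41
f 17 41 6
f 38 41 17
f 1 17 13
f 17 6 18
f 13 18 2
f 17 18 13
f 1 13 22
f 13 2 23
f 22 23 8
f 13 23 22
f 1 22 34
f 22 8 37
f 34 37 11
f 22 37 34
f 1 34 38
f 34 11 42
f 38 42 12
f 34 42 38
f 2 18 29
f 18 6 32
f 29 32 10
f 18 32 29
f 6 41 19
f 41 12 40
f 19 40 5
f 41 40 19
f 12 42 39
f 42 11 35
f 39 35 3
f 42 35 39
f 11 37 36
f 37 8 24
f 36 24 7
f 37 24 36
f 8 23 28
f 23 2 25
f 28 25 9
f 23 25 28
f 4 30 16
f 30 10 31
f 16 31 5
f 30 31 16
f 4 16 14
f 16 5 15
f 14 15 3
f 16 15 14
f 4 14 21
f 14 3 20
f 21 20 7
f 14 20 21
f 4 21 26
f 21 7 27
f 26 27 9
f 21 27 26
f 4 26 30
f 26 9 33
f 30 33 10
f 26 33 30
f 5 31 19
f 31 10 32
f 19 32 6
f 31 32 19
f 3 15 39
f 15 5 40
f 39 40 12
f 15 40 39
f 7 20 36
f 20 3 35
f 36 35 11
f 20 35 36
f 9 27 28
f 27 7 24
f 28 24 8
f 27 24 28
f 10 33 29
f 33 9 25
f 29 25 2
f 33 25 29
f 44 46 43
f 47 44 43
f 43 46 45
f 45 47 43
f 44 50 46
f 48 44 47
f 48 50 44
f 46 50 45
f 49 47 45
f 45 50 49
f 49 48 47
f 50 48 49
f 52 51 55
f 52 55 53
f 53 55 56
f 53 56 54
f 55 51 57
f 55 57 56
f 56 57 58
f 56 58 54
f 57 51 59
f 57 59 58
f 58 59 60
f 58 60 54
f 59 51 61
f 59 61 60
f 60 61 62
f 60 62 54
f 61 51 63
f 61 63 62
f 62 63 64
f 62 64 54
f 63 51 65
f 63 65 64
f 64 65 66
f 64 66 54
f 65 51 67
f 65 67 66
f 66 67 68
f 66 68 54
f 67 51 69
f 67 69 68
f 68 69 70
f 68 70 54
f 69 51 71
f 69 71 70
f 70 71 72
f 70 72 54
f 71 51 73
f 71 73 72
f 72 73 74
f 72 74 54
f 73 51 75
f 73 75 74
f 74 75 76
f 74 76 54
f 75 51 77
f 75 77 76
f 76 77 78
f 76 78 54
f 77 51 79
f 77 79 78
f 78 79 80
f 78 80 54
f 79 51 81
f 79 81 80
f 80 81 82
f 80 82 54
f 81 51 52
f 81 52 82
f 82 52 53
f 82 53 54



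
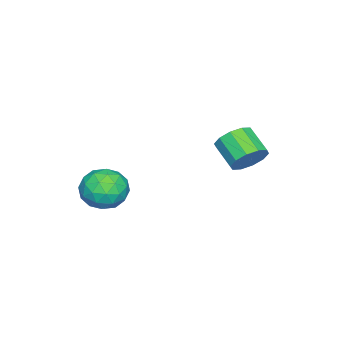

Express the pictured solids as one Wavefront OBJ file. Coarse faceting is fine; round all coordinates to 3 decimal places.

v 1.151 0.01 1.768
v 1.959 0.154 2.697
v 0.901 -1.914 2.283
v 1.709 -1.77 3.212
v 0.602 -1.213 3.262
v 0.757 -0.024 2.944
v 2.103 -1.736 2.036
v 2.258 -0.547 1.718
v 2.548 -0.925 2.863
v 1.62 -0.602 3.621
v 1.24 -1.158 1.359
v 0.312 -0.835 2.117
v 1.577 0.251 2.187
v 1.283 -2.011 2.793
v 0.632 -1.683 2.822
v 1.108 -1.599 3.368
v 0.87 0.146 2.332
v 1.345 0.231 2.878
v 0.547 -0.572 3.21
v 1.515 -1.991 2.102
v 1.99 -1.906 2.648
v 1.752 -0.161 1.612
v 2.228 -0.077 2.158
v 2.313 -1.188 1.77
v 2.399 -0.299 2.831
v 2.252 -1.43 3.134
v 2.483 -1.41 2.443
v 2.574 -0.711 2.256
v 1.853 -0.109 3.276
v 1.706 -1.24 3.579
v 1.055 -0.912 3.608
v 1.146 -0.213 3.421
v 2.199 -0.743 3.374
v 1.154 -0.52 1.401
v 1.007 -1.651 1.704
v 1.714 -1.547 1.559
v 1.805 -0.848 1.372
v 0.608 -0.33 1.846
v 0.461 -1.461 2.149
v 0.286 -1.049 2.724
v 0.377 -0.35 2.537
v 0.661 -1.017 1.606
v -3.508 4.269 2.992
v -2.727 3.621 2.813
v -3.492 2.463 3.668
v -4.272 3.111 3.848
v -2.602 3.936 3.352
v -3.367 2.778 4.207
v -2.822 4.378 3.753
v -3.587 3.22 4.608
v -3.304 4.778 3.864
v -4.069 3.621 4.719
v -3.864 4.984 3.642
v -4.629 3.826 4.497
v -4.288 4.917 3.172
v -5.053 3.759 4.027
v -4.413 4.602 2.633
v -5.178 3.444 3.488
v -4.193 4.16 2.232
v -4.958 3.002 3.087
v -3.711 3.759 2.121
v -4.476 2.602 2.976
v -3.151 3.554 2.343
v -3.916 2.396 3.198
f 1 38 17
f 38 12 41
f 17 41 6
f 38 41 17
f 1 17 13
f 17 6 18
f 13 18 2
f 17 18 13
f 1 13 22
f 13 2 23
f 22 23 8
f 13 23 22
f 1 22 34
f 22 8 37
f 34 37 11
f 22 37 34
f 1 34 38
f 34 11 42
f 38 42 12
f 34 42 38
f 2 18 29
f 18 6 32
f 29 32 10
f 18 32 29
f 6 41 19
f 41 12 40
f 19 40 5
f 41 40 19
f 12 42 39
f 42 11 35
f 39 35 3
f 42 35 39
f 11 37 36
f 37 8 24
f 36 24 7
f 37 24 36
f 8 23 28
f 23 2 25
f 28 25 9
f 23 25 28
f 4 30 16
f 30 10 31
f 16 31 5
f 30 31 16
f 4 16 14
f 16 5 15
f 14 15 3
f 16 15 14
f 4 14 21
f 14 3 20
f 21 20 7
f 14 20 21
f 4 21 26
f 21 7 27
f 26 27 9
f 21 27 26
f 4 26 30
f 26 9 33
f 30 33 10
f 26 33 30
f 5 31 19
f 31 10 32
f 19 32 6
f 31 32 19
f 3 15 39
f 15 5 40
f 39 40 12
f 15 40 39
f 7 20 36
f 20 3 35
f 36 35 11
f 20 35 36
f 9 27 28
f 27 7 24
f 28 24 8
f 27 24 28
f 10 33 29
f 33 9 25
f 29 25 2
f 33 25 29
f 44 43 47
f 44 47 45
f 45 47 48
f 45 48 46
f 47 43 49
f 47 49 48
f 48 49 50
f 48 50 46
f 49 43 51
f 49 51 50
f 50 51 52
f 50 52 46
f 51 43 53
f 51 53 52
f 52 53 54
f 52 54 46
f 53 43 55
f 53 55 54
f 54 55 56
f 54 56 46
f 55 43 57
f 55 57 56
f 56 57 58
f 56 58 46
f 57 43 59
f 57 59 58
f 58 59 60
f 58 60 46
f 59 43 61
f 59 61 60
f 60 61 62
f 60 62 46
f 61 43 63
f 61 63 62
f 62 63 64
f 62 64 46
f 63 43 44
f 63 44 64
f 64 44 45
f 64 45 46



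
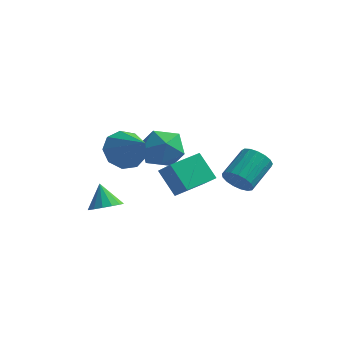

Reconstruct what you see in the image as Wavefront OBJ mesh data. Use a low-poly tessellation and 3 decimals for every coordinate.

v 0.511 -0.939 -3.219
v 1.284 -1.489 -2.374
v -0.43 -0.508 -2.079
v 0.343 -1.058 -1.234
v 1.337 0.458 -3.066
v 2.11 -0.092 -2.221
v 0.396 0.889 -1.926
v 1.169 0.339 -1.081
v -0.917 -3.046 0.511
v -0.303 -3.218 -0.298
v 0.377 -3.974 1.689
v -0.137 -2.604 0.004
v -0.336 -2.196 0.543
v -0.806 -2.186 1.067
v -1.328 -2.578 1.332
v -1.658 -3.19 1.212
v -1.641 -3.734 0.765
v -1.285 -3.956 0.199
v -0.757 -3.752 -0.221
v -2.254 -2.088 -3.872
v -1.544 -2.201 -3.498
v -2.746 -1.592 -2.788
v -1.52 -1.817 -3.663
v -1.692 -1.505 -3.884
v -2.015 -1.349 -4.102
v -2.402 -1.392 -4.258
v -2.749 -1.621 -4.311
v -2.963 -1.975 -4.246
v -2.988 -2.36 -4.081
v -2.816 -2.672 -3.86
v -2.493 -2.827 -3.642
v -2.106 -2.785 -3.486
v -1.759 -2.556 -3.433
v -1.114 1.874 -1.126
v -0.165 1.36 -0.682
v -1.375 0.4 -2.278
v -0.426 -0.114 -1.834
v -1.385 0.006 -1.179
v -1.224 0.917 -0.468
v -0.316 0.843 -2.492
v -0.155 1.754 -1.781
v 0.328 0.722 -1.527
v -0.332 0.205 -0.715
v -1.208 1.555 -2.245
v -1.868 1.038 -1.433
v 3.055 -0.018 -2.28
v 3.544 -0.411 -1.801
v 3.935 1.025 -1.021
v 3.445 1.418 -1.5
v 3.764 -0.312 -2.092
v 4.154 1.124 -1.312
v 3.82 -0.146 -2.427
v 4.211 1.29 -1.647
v 3.702 0.05 -2.728
v 4.092 1.486 -1.948
v 3.435 0.23 -2.927
v 3.825 1.666 -2.147
v 3.081 0.353 -2.977
v 3.471 1.789 -2.197
v 2.721 0.392 -2.867
v 3.112 1.828 -2.087
v 2.438 0.336 -2.623
v 2.828 1.772 -1.843
v 2.296 0.2 -2.301
v 2.686 1.636 -1.521
v 2.328 0.013 -1.973
v 2.718 1.449 -1.193
v 2.526 -0.18 -1.716
v 2.916 1.255 -0.936
v 2.845 -0.337 -1.588
v 3.236 1.099 -0.808
v 3.213 -0.42 -1.619
v 3.603 1.016 -0.839
f 2 4 1
f 5 2 1
f 1 4 3
f 3 5 1
f 2 8 4
f 6 2 5
f 6 8 2
f 4 8 3
f 7 5 3
f 3 8 7
f 7 6 5
f 8 6 7
f 10 9 12
f 10 12 11
f 12 9 13
f 12 13 11
f 13 9 14
f 13 14 11
f 14 9 15
f 14 15 11
f 15 9 16
f 15 16 11
f 16 9 17
f 16 17 11
f 17 9 18
f 17 18 11
f 18 9 19
f 18 19 11
f 19 9 10
f 19 10 11
f 21 20 23
f 21 23 22
f 23 20 24
f 23 24 22
f 24 20 25
f 24 25 22
f 25 20 26
f 25 26 22
f 26 20 27
f 26 27 22
f 27 20 28
f 27 28 22
f 28 20 29
f 28 29 22
f 29 20 30
f 29 30 22
f 30 20 31
f 30 31 22
f 31 20 32
f 31 32 22
f 32 20 33
f 32 33 22
f 33 20 21
f 33 21 22
f 34 45 39
f 34 39 35
f 34 35 41
f 34 41 44
f 34 44 45
f 35 39 43
f 39 45 38
f 45 44 36
f 44 41 40
f 41 35 42
f 37 43 38
f 37 38 36
f 37 36 40
f 37 40 42
f 37 42 43
f 38 43 39
f 36 38 45
f 40 36 44
f 42 40 41
f 43 42 35
f 47 46 50
f 47 50 48
f 48 50 51
f 48 51 49
f 50 46 52
f 50 52 51
f 51 52 53
f 51 53 49
f 52 46 54
f 52 54 53
f 53 54 55
f 53 55 49
f 54 46 56
f 54 56 55
f 55 56 57
f 55 57 49
f 56 46 58
f 56 58 57
f 57 58 59
f 57 59 49
f 58 46 60
f 58 60 59
f 59 60 61
f 59 61 49
f 60 46 62
f 60 62 61
f 61 62 63
f 61 63 49
f 62 46 64
f 62 64 63
f 63 64 65
f 63 65 49
f 64 46 66
f 64 66 65
f 65 66 67
f 65 67 49
f 66 46 68
f 66 68 67
f 67 68 69
f 67 69 49
f 68 46 70
f 68 70 69
f 69 70 71
f 69 71 49
f 70 46 72
f 70 72 71
f 71 72 73
f 71 73 49
f 72 46 47
f 72 47 73
f 73 47 48
f 73 48 49



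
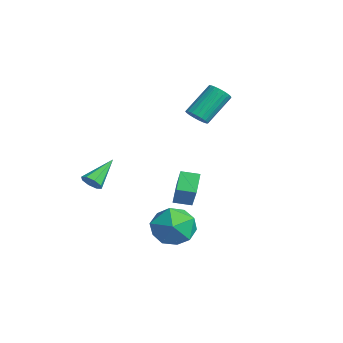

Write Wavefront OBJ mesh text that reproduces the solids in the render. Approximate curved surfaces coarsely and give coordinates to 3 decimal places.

v -2.598 1.402 -1.582
v -3.253 1.846 -0.877
v -2.248 2.141 -1.723
v -2.903 2.586 -1.018
v -1.357 1.074 -0.222
v -2.012 1.519 0.483
v -1.007 1.814 -0.363
v -1.662 2.258 0.342
v 0.635 0.607 -0.393
v 1.233 0.895 -1.262
v 1.147 -1.075 -0.598
v 1.745 -0.787 -1.467
v 2.043 -0.462 -0.466
v 1.727 0.577 -0.34
v 0.653 -0.757 -1.52
v 0.337 0.282 -1.394
v 1.244 0.052 -1.959
v 2.103 0.234 -1.308
v 0.277 -0.414 -0.552
v 1.136 -0.232 0.099
v -2.655 -2.141 0.18
v -2.424 -1.789 -0.125
v -3.265 -0.979 1.06
v -2.789 -1.884 -0.252
v -3.076 -2.13 -0.126
v -3.116 -2.382 0.179
v -2.887 -2.493 0.485
v -2.522 -2.398 0.612
v -2.235 -2.153 0.486
v -2.195 -1.9 0.181
v -2.631 2.484 3.201
v -2.086 2.472 3.369
v -2.425 3.664 4.548
v -2.969 3.676 4.379
v -2.082 2.639 3.201
v -2.421 3.831 4.38
v -2.173 2.78 3.033
v -2.512 3.972 4.212
v -2.343 2.869 2.894
v -2.681 4.061 4.073
v -2.563 2.892 2.808
v -2.901 4.084 3.987
v -2.794 2.844 2.79
v -3.133 4.036 3.968
v -2.997 2.734 2.843
v -3.336 3.926 4.021
v -3.137 2.581 2.958
v -3.476 3.773 4.136
v -3.189 2.411 3.114
v -3.528 3.603 4.293
v -3.145 2.254 3.286
v -3.484 3.446 4.465
v -3.012 2.136 3.443
v -3.35 3.328 4.622
v -2.813 2.079 3.558
v -3.151 3.271 4.737
v -2.582 2.092 3.611
v -2.92 3.284 4.79
v -2.36 2.172 3.594
v -2.698 3.364 4.772
v -2.185 2.307 3.508
v -2.523 3.499 4.687
f 2 4 1
f 5 2 1
f 1 4 3
f 3 5 1
f 2 8 4
f 6 2 5
f 6 8 2
f 4 8 3
f 7 5 3
f 3 8 7
f 7 6 5
f 8 6 7
f 9 20 14
f 9 14 10
f 9 10 16
f 9 16 19
f 9 19 20
f 10 14 18
f 14 20 13
f 20 19 11
f 19 16 15
f 16 10 17
f 12 18 13
f 12 13 11
f 12 11 15
f 12 15 17
f 12 17 18
f 13 18 14
f 11 13 20
f 15 11 19
f 17 15 16
f 18 17 10
f 22 21 24
f 22 24 23
f 24 21 25
f 24 25 23
f 25 21 26
f 25 26 23
f 26 21 27
f 26 27 23
f 27 21 28
f 27 28 23
f 28 21 29
f 28 29 23
f 29 21 30
f 29 30 23
f 30 21 22
f 30 22 23
f 32 31 35
f 32 35 33
f 33 35 36
f 33 36 34
f 35 31 37
f 35 37 36
f 36 37 38
f 36 38 34
f 37 31 39
f 37 39 38
f 38 39 40
f 38 40 34
f 39 31 41
f 39 41 40
f 40 41 42
f 40 42 34
f 41 31 43
f 41 43 42
f 42 43 44
f 42 44 34
f 43 31 45
f 43 45 44
f 44 45 46
f 44 46 34
f 45 31 47
f 45 47 46
f 46 47 48
f 46 48 34
f 47 31 49
f 47 49 48
f 48 49 50
f 48 50 34
f 49 31 51
f 49 51 50
f 50 51 52
f 50 52 34
f 51 31 53
f 51 53 52
f 52 53 54
f 52 54 34
f 53 31 55
f 53 55 54
f 54 55 56
f 54 56 34
f 55 31 57
f 55 57 56
f 56 57 58
f 56 58 34
f 57 31 59
f 57 59 58
f 58 59 60
f 58 60 34
f 59 31 61
f 59 61 60
f 60 61 62
f 60 62 34
f 61 31 32
f 61 32 62
f 62 32 33
f 62 33 34



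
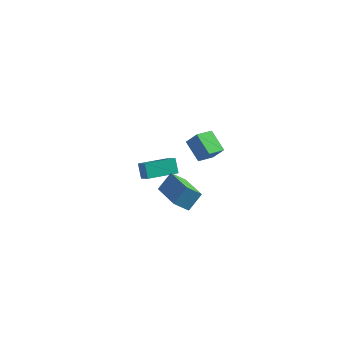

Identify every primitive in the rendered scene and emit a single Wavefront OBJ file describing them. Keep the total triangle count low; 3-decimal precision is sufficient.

v 0.243 0.1 -3.583
v 0.769 -0.362 -3.033
v 1.527 1.28 -3.819
v 2.053 0.819 -3.269
v 0.567 -0.399 -4.311
v 1.093 -0.86 -3.761
v 1.851 0.782 -4.547
v 2.377 0.32 -3.997
v 3.006 1.833 -4.158
v 2.092 2.617 -3.444
v 3.544 2.794 -4.524
v 2.63 3.578 -3.81
v 3.61 1.802 -3.35
v 2.696 2.586 -2.636
v 4.148 2.763 -3.716
v 3.234 3.547 -3.002
v 2.477 -3.503 -1.821
v 2.933 -2.818 -1.018
v 3.153 -3.177 -2.483
v 3.608 -2.492 -1.679
v 3.752 -5.008 -1.261
v 4.207 -4.323 -0.457
v 4.427 -4.682 -1.922
v 4.883 -3.997 -1.119
f 2 4 1
f 5 2 1
f 1 4 3
f 3 5 1
f 2 8 4
f 6 2 5
f 6 8 2
f 4 8 3
f 7 5 3
f 3 8 7
f 7 6 5
f 8 6 7
f 10 12 9
f 13 10 9
f 9 12 11
f 11 13 9
f 10 16 12
f 14 10 13
f 14 16 10
f 12 16 11
f 15 13 11
f 11 16 15
f 15 14 13
f 16 14 15
f 18 20 17
f 21 18 17
f 17 20 19
f 19 21 17
f 18 24 20
f 22 18 21
f 22 24 18
f 20 24 19
f 23 21 19
f 19 24 23
f 23 22 21
f 24 22 23



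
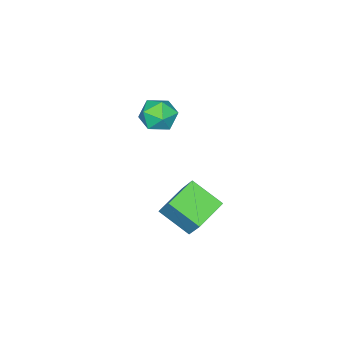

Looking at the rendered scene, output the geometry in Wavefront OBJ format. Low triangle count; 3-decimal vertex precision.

v -2.939 2.274 -3.369
v -2.667 3.02 -2.24
v -3.166 3.712 -4.265
v -2.893 4.458 -3.137
v -1.327 2.282 -3.763
v -1.054 3.028 -2.635
v -1.553 3.72 -4.66
v -1.281 4.466 -3.531
v -3.066 1.697 0.932
v -2.269 2.146 0.912
v -2.511 0.754 1.928
v -1.714 1.203 1.908
v -2.452 1.599 2.275
v -2.795 2.182 1.659
v -1.985 0.718 1.181
v -2.328 1.301 0.565
v -1.601 1.54 1.066
v -1.889 2.085 1.742
v -2.891 0.815 1.098
v -3.179 1.36 1.774
f 2 4 1
f 5 2 1
f 1 4 3
f 3 5 1
f 2 8 4
f 6 2 5
f 6 8 2
f 4 8 3
f 7 5 3
f 3 8 7
f 7 6 5
f 8 6 7
f 9 20 14
f 9 14 10
f 9 10 16
f 9 16 19
f 9 19 20
f 10 14 18
f 14 20 13
f 20 19 11
f 19 16 15
f 16 10 17
f 12 18 13
f 12 13 11
f 12 11 15
f 12 15 17
f 12 17 18
f 13 18 14
f 11 13 20
f 15 11 19
f 17 15 16
f 18 17 10



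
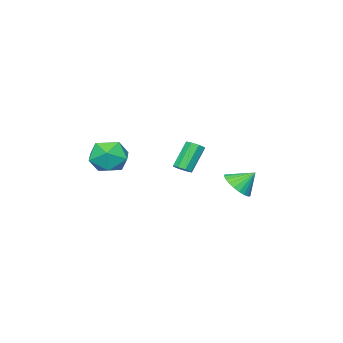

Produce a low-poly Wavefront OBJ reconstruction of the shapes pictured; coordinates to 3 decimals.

v -2.353 -2.956 -0.536
v -1.881 -2.855 -0.214
v -2.935 -2.823 1.318
v -3.407 -2.924 0.996
v -2.075 -2.481 -0.355
v -3.128 -2.449 1.178
v -2.431 -2.385 -0.602
v -3.485 -2.353 0.931
v -2.741 -2.624 -0.81
v -3.795 -2.592 0.722
v -2.825 -3.057 -0.858
v -3.879 -3.025 0.674
v -2.632 -3.431 -0.718
v -3.685 -3.399 0.815
v -2.275 -3.527 -0.471
v -3.329 -3.495 1.062
v -1.965 -3.288 -0.262
v -3.019 -3.256 1.27
v 3.579 -1.533 2.258
v 4.461 -2.017 1.587
v 3.019 -3.323 2.813
v 3.901 -3.807 2.142
v 4.174 -3.176 3.137
v 4.521 -2.07 2.794
v 2.959 -3.27 1.606
v 3.306 -2.164 1.263
v 4.078 -3.091 1.184
v 4.829 -3.033 2.13
v 2.651 -2.307 2.27
v 3.402 -2.249 3.216
v -2.079 1.083 -0.616
v -1.326 0.91 0.002
v -2.681 1.797 0.316
v -1.208 1.235 -0.171
v -1.223 1.536 -0.411
v -1.369 1.769 -0.683
v -1.622 1.897 -0.945
v -1.945 1.902 -1.157
v -2.288 1.781 -1.286
v -2.6 1.555 -1.314
v -2.832 1.256 -1.235
v -2.95 0.931 -1.062
v -2.935 0.63 -0.822
v -2.79 0.397 -0.55
v -2.536 0.269 -0.288
v -2.213 0.264 -0.076
v -1.87 0.385 0.053
v -1.558 0.611 0.081
f 2 1 5
f 2 5 3
f 3 5 6
f 3 6 4
f 5 1 7
f 5 7 6
f 6 7 8
f 6 8 4
f 7 1 9
f 7 9 8
f 8 9 10
f 8 10 4
f 9 1 11
f 9 11 10
f 10 11 12
f 10 12 4
f 11 1 13
f 11 13 12
f 12 13 14
f 12 14 4
f 13 1 15
f 13 15 14
f 14 15 16
f 14 16 4
f 15 1 17
f 15 17 16
f 16 17 18
f 16 18 4
f 17 1 2
f 17 2 18
f 18 2 3
f 18 3 4
f 19 30 24
f 19 24 20
f 19 20 26
f 19 26 29
f 19 29 30
f 20 24 28
f 24 30 23
f 30 29 21
f 29 26 25
f 26 20 27
f 22 28 23
f 22 23 21
f 22 21 25
f 22 25 27
f 22 27 28
f 23 28 24
f 21 23 30
f 25 21 29
f 27 25 26
f 28 27 20
f 32 31 34
f 32 34 33
f 34 31 35
f 34 35 33
f 35 31 36
f 35 36 33
f 36 31 37
f 36 37 33
f 37 31 38
f 37 38 33
f 38 31 39
f 38 39 33
f 39 31 40
f 39 40 33
f 40 31 41
f 40 41 33
f 41 31 42
f 41 42 33
f 42 31 43
f 42 43 33
f 43 31 44
f 43 44 33
f 44 31 45
f 44 45 33
f 45 31 46
f 45 46 33
f 46 31 47
f 46 47 33
f 47 31 48
f 47 48 33
f 48 31 32
f 48 32 33



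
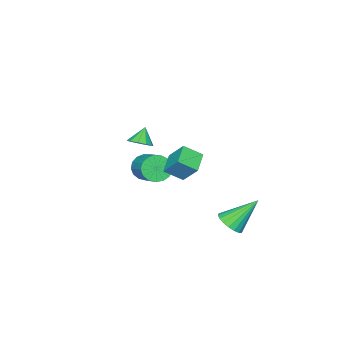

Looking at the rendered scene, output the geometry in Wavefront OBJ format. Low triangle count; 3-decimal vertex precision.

v -3.627 -1.106 -2.051
v -2.948 -1.903 -1.368
v -3.589 -0.099 -0.912
v -2.91 -0.897 -0.23
v -2.51 -0.583 -2.55
v -1.831 -1.381 -1.868
v -2.472 0.423 -1.412
v -1.793 -0.374 -0.729
v -2.121 2.864 -4.302
v -1.769 2.327 -3.731
v -3.239 3.816 -2.718
v -1.523 2.621 -3.734
v -1.396 2.963 -3.85
v -1.413 3.285 -4.055
v -1.57 3.524 -4.31
v -1.836 3.632 -4.563
v -2.158 3.589 -4.764
v -2.474 3.401 -4.874
v -2.719 3.107 -4.87
v -2.846 2.766 -4.754
v -2.829 2.443 -4.549
v -2.672 2.204 -4.294
v -2.406 2.096 -4.042
v -2.084 2.139 -3.84
v 0.474 -1.024 1.506
v 0.983 -0.741 1.912
v -0.134 -1.176 2.374
v 0.717 -0.417 1.783
v 0.358 -0.325 1.548
v 0.044 -0.499 1.297
v -0.107 -0.875 1.126
v -0.035 -1.307 1.1
v 0.231 -1.631 1.229
v 0.589 -1.723 1.465
v 0.904 -1.548 1.716
v 1.054 -1.173 1.887
v -4.062 -4.408 -3.804
v -3.393 -4.427 -4.42
v -2.59 -3.032 -3.593
v -3.258 -3.012 -2.976
v -3.687 -4.155 -4.593
v -2.883 -2.76 -3.766
v -4.066 -3.942 -4.585
v -3.262 -2.547 -3.758
v -4.444 -3.835 -4.398
v -3.641 -2.44 -3.571
v -4.735 -3.859 -4.075
v -3.932 -2.464 -3.248
v -4.872 -4.009 -3.689
v -4.068 -2.614 -2.862
v -4.823 -4.25 -3.33
v -4.019 -2.855 -2.503
v -4.599 -4.527 -3.079
v -3.796 -3.132 -2.252
v -4.253 -4.777 -2.994
v -3.449 -3.382 -2.167
v -3.863 -4.942 -3.095
v -3.059 -3.547 -2.268
v -3.518 -4.985 -3.358
v -2.714 -3.59 -2.531
v -3.298 -4.895 -3.723
v -2.494 -3.5 -2.896
v -3.253 -4.694 -4.106
v -2.449 -3.299 -3.279
f 2 4 1
f 5 2 1
f 1 4 3
f 3 5 1
f 2 8 4
f 6 2 5
f 6 8 2
f 4 8 3
f 7 5 3
f 3 8 7
f 7 6 5
f 8 6 7
f 10 9 12
f 10 12 11
f 12 9 13
f 12 13 11
f 13 9 14
f 13 14 11
f 14 9 15
f 14 15 11
f 15 9 16
f 15 16 11
f 16 9 17
f 16 17 11
f 17 9 18
f 17 18 11
f 18 9 19
f 18 19 11
f 19 9 20
f 19 20 11
f 20 9 21
f 20 21 11
f 21 9 22
f 21 22 11
f 22 9 23
f 22 23 11
f 23 9 24
f 23 24 11
f 24 9 10
f 24 10 11
f 26 25 28
f 26 28 27
f 28 25 29
f 28 29 27
f 29 25 30
f 29 30 27
f 30 25 31
f 30 31 27
f 31 25 32
f 31 32 27
f 32 25 33
f 32 33 27
f 33 25 34
f 33 34 27
f 34 25 35
f 34 35 27
f 35 25 36
f 35 36 27
f 36 25 26
f 36 26 27
f 38 37 41
f 38 41 39
f 39 41 42
f 39 42 40
f 41 37 43
f 41 43 42
f 42 43 44
f 42 44 40
f 43 37 45
f 43 45 44
f 44 45 46
f 44 46 40
f 45 37 47
f 45 47 46
f 46 47 48
f 46 48 40
f 47 37 49
f 47 49 48
f 48 49 50
f 48 50 40
f 49 37 51
f 49 51 50
f 50 51 52
f 50 52 40
f 51 37 53
f 51 53 52
f 52 53 54
f 52 54 40
f 53 37 55
f 53 55 54
f 54 55 56
f 54 56 40
f 55 37 57
f 55 57 56
f 56 57 58
f 56 58 40
f 57 37 59
f 57 59 58
f 58 59 60
f 58 60 40
f 59 37 61
f 59 61 60
f 60 61 62
f 60 62 40
f 61 37 63
f 61 63 62
f 62 63 64
f 62 64 40
f 63 37 38
f 63 38 64
f 64 38 39
f 64 39 40



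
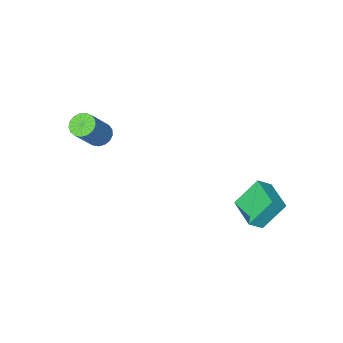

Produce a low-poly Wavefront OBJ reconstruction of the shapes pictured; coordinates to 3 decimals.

v 1.981 -2.836 -0.701
v 2.551 -2.958 -1.071
v 3.708 -2.546 0.57
v 3.139 -2.424 0.941
v 2.496 -2.635 -1.114
v 3.653 -2.223 0.527
v 2.324 -2.358 -1.062
v 3.481 -1.946 0.58
v 2.073 -2.191 -0.927
v 3.23 -1.779 0.714
v 1.801 -2.171 -0.74
v 2.958 -1.759 0.901
v 1.571 -2.304 -0.545
v 2.728 -1.892 1.097
v 1.434 -2.558 -0.385
v 2.591 -2.147 1.257
v 1.423 -2.877 -0.297
v 2.58 -2.465 1.344
v 1.54 -3.185 -0.302
v 2.697 -2.774 1.34
v 1.758 -3.414 -0.398
v 2.915 -3.003 1.243
v 2.027 -3.511 -0.564
v 3.184 -3.099 1.078
v 2.286 -3.452 -0.761
v 3.443 -3.041 0.881
v 2.475 -3.253 -0.944
v 3.632 -2.841 0.698
v -4.199 2.664 -3.415
v -3.467 2.552 -2.805
v -3.862 4.348 -3.509
v -3.129 4.235 -2.899
v -3.091 2.365 -4.801
v -2.358 2.252 -4.191
v -2.753 4.048 -4.895
v -2.021 3.936 -4.285
f 2 1 5
f 2 5 3
f 3 5 6
f 3 6 4
f 5 1 7
f 5 7 6
f 6 7 8
f 6 8 4
f 7 1 9
f 7 9 8
f 8 9 10
f 8 10 4
f 9 1 11
f 9 11 10
f 10 11 12
f 10 12 4
f 11 1 13
f 11 13 12
f 12 13 14
f 12 14 4
f 13 1 15
f 13 15 14
f 14 15 16
f 14 16 4
f 15 1 17
f 15 17 16
f 16 17 18
f 16 18 4
f 17 1 19
f 17 19 18
f 18 19 20
f 18 20 4
f 19 1 21
f 19 21 20
f 20 21 22
f 20 22 4
f 21 1 23
f 21 23 22
f 22 23 24
f 22 24 4
f 23 1 25
f 23 25 24
f 24 25 26
f 24 26 4
f 25 1 27
f 25 27 26
f 26 27 28
f 26 28 4
f 27 1 2
f 27 2 28
f 28 2 3
f 28 3 4
f 30 32 29
f 33 30 29
f 29 32 31
f 31 33 29
f 30 36 32
f 34 30 33
f 34 36 30
f 32 36 31
f 35 33 31
f 31 36 35
f 35 34 33
f 36 34 35



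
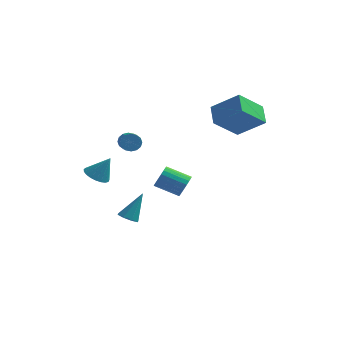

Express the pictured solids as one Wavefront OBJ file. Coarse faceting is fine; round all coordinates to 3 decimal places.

v -0.753 2.556 -2.431
v -0.442 2.256 -1.818
v -1.856 2.103 -1.176
v -2.167 2.404 -1.789
v -0.443 2.559 -1.748
v -1.857 2.407 -1.106
v -0.498 2.863 -1.796
v -1.911 2.71 -1.154
v -0.596 3.113 -1.954
v -2.01 2.96 -1.311
v -0.722 3.267 -2.194
v -2.136 3.114 -1.552
v -0.853 3.298 -2.475
v -2.267 3.146 -1.833
v -0.967 3.201 -2.749
v -2.381 3.049 -2.106
v -1.044 2.993 -2.967
v -2.458 2.84 -2.325
v -1.071 2.709 -3.093
v -2.484 2.556 -2.451
v -1.042 2.398 -3.105
v -2.456 2.246 -2.463
v -0.964 2.115 -3
v -2.377 1.962 -2.358
v -0.849 1.908 -2.796
v -2.263 1.756 -2.154
v -0.718 1.814 -2.53
v -2.131 1.661 -1.888
v -0.593 1.847 -2.246
v -2.006 1.695 -1.604
v -0.495 2.004 -1.995
v -1.909 1.851 -1.352
v -3.45 -3.732 1.079
v -2.853 -3.464 0.693
v -2.77 -3.488 2.301
v -3.026 -3.203 0.737
v -3.272 -3.034 0.84
v -3.548 -2.985 0.984
v -3.808 -3.065 1.145
v -4.006 -3.261 1.294
v -4.108 -3.538 1.406
v -4.096 -3.849 1.462
v -3.972 -4.14 1.451
v -3.759 -4.36 1.376
v -3.491 -4.472 1.25
v -3.217 -4.456 1.094
v -2.983 -4.314 0.935
v -2.83 -4.072 0.802
v -2.784 -3.772 0.716
v -2.741 -1.105 -3.342
v -2.272 -0.808 -3.66
v -2.179 -0.315 -1.778
v -2.684 -0.545 -3.645
v -3.13 -0.609 -3.453
v -3.348 -0.964 -3.195
v -3.21 -1.402 -3.023
v -2.798 -1.666 -3.038
v -2.352 -1.601 -3.231
v -2.134 -1.246 -3.489
v 2.786 1.312 4.46
v 2.294 2.351 5.128
v 1.22 1.304 3.316
v 0.728 2.344 3.983
v 3.732 2.596 3.157
v 3.24 3.636 3.824
v 2.166 2.589 2.012
v 1.674 3.628 2.68
v -1.844 -3.28 3.586
v -1.518 -3.34 3.134
v -0.87 -4.7 3.783
v -1.196 -4.64 4.234
v -1.363 -3.179 3.318
v -0.715 -4.538 3.966
v -1.336 -3.044 3.573
v -0.688 -4.404 4.222
v -1.446 -2.973 3.832
v -0.798 -4.333 4.481
v -1.662 -2.984 4.025
v -1.014 -4.344 4.673
v -1.927 -3.074 4.1
v -1.279 -4.434 4.749
v -2.17 -3.22 4.037
v -1.522 -4.58 4.686
v -2.325 -3.382 3.854
v -1.677 -4.741 4.502
v -2.352 -3.516 3.598
v -1.704 -4.876 4.247
v -2.242 -3.587 3.339
v -1.594 -4.947 3.988
v -2.026 -3.576 3.147
v -1.378 -4.936 3.795
v -1.761 -3.486 3.071
v -1.113 -4.846 3.72
f 2 1 5
f 2 5 3
f 3 5 6
f 3 6 4
f 5 1 7
f 5 7 6
f 6 7 8
f 6 8 4
f 7 1 9
f 7 9 8
f 8 9 10
f 8 10 4
f 9 1 11
f 9 11 10
f 10 11 12
f 10 12 4
f 11 1 13
f 11 13 12
f 12 13 14
f 12 14 4
f 13 1 15
f 13 15 14
f 14 15 16
f 14 16 4
f 15 1 17
f 15 17 16
f 16 17 18
f 16 18 4
f 17 1 19
f 17 19 18
f 18 19 20
f 18 20 4
f 19 1 21
f 19 21 20
f 20 21 22
f 20 22 4
f 21 1 23
f 21 23 22
f 22 23 24
f 22 24 4
f 23 1 25
f 23 25 24
f 24 25 26
f 24 26 4
f 25 1 27
f 25 27 26
f 26 27 28
f 26 28 4
f 27 1 29
f 27 29 28
f 28 29 30
f 28 30 4
f 29 1 31
f 29 31 30
f 30 31 32
f 30 32 4
f 31 1 2
f 31 2 32
f 32 2 3
f 32 3 4
f 34 33 36
f 34 36 35
f 36 33 37
f 36 37 35
f 37 33 38
f 37 38 35
f 38 33 39
f 38 39 35
f 39 33 40
f 39 40 35
f 40 33 41
f 40 41 35
f 41 33 42
f 41 42 35
f 42 33 43
f 42 43 35
f 43 33 44
f 43 44 35
f 44 33 45
f 44 45 35
f 45 33 46
f 45 46 35
f 46 33 47
f 46 47 35
f 47 33 48
f 47 48 35
f 48 33 49
f 48 49 35
f 49 33 34
f 49 34 35
f 51 50 53
f 51 53 52
f 53 50 54
f 53 54 52
f 54 50 55
f 54 55 52
f 55 50 56
f 55 56 52
f 56 50 57
f 56 57 52
f 57 50 58
f 57 58 52
f 58 50 59
f 58 59 52
f 59 50 51
f 59 51 52
f 61 63 60
f 64 61 60
f 60 63 62
f 62 64 60
f 61 67 63
f 65 61 64
f 65 67 61
f 63 67 62
f 66 64 62
f 62 67 66
f 66 65 64
f 67 65 66
f 69 68 72
f 69 72 70
f 70 72 73
f 70 73 71
f 72 68 74
f 72 74 73
f 73 74 75
f 73 75 71
f 74 68 76
f 74 76 75
f 75 76 77
f 75 77 71
f 76 68 78
f 76 78 77
f 77 78 79
f 77 79 71
f 78 68 80
f 78 80 79
f 79 80 81
f 79 81 71
f 80 68 82
f 80 82 81
f 81 82 83
f 81 83 71
f 82 68 84
f 82 84 83
f 83 84 85
f 83 85 71
f 84 68 86
f 84 86 85
f 85 86 87
f 85 87 71
f 86 68 88
f 86 88 87
f 87 88 89
f 87 89 71
f 88 68 90
f 88 90 89
f 89 90 91
f 89 91 71
f 90 68 92
f 90 92 91
f 91 92 93
f 91 93 71
f 92 68 69
f 92 69 93
f 93 69 70
f 93 70 71



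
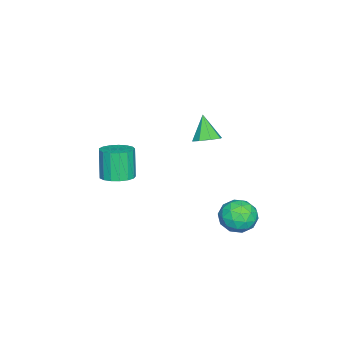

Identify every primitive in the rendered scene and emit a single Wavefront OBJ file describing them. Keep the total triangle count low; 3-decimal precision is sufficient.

v -2.222 -3.089 -1.665
v -1.759 -2.33 -1.427
v -2.275 -2.553 0.283
v -2.738 -3.311 0.045
v -2.161 -2.181 -1.528
v -2.677 -2.404 0.182
v -2.577 -2.24 -1.661
v -3.092 -2.462 0.049
v -2.911 -2.493 -1.795
v -3.427 -2.716 -0.085
v -3.088 -2.883 -1.899
v -3.603 -3.105 -0.189
v -3.066 -3.32 -1.95
v -3.582 -3.542 -0.239
v -2.851 -3.704 -1.935
v -3.367 -3.926 -0.225
v -2.492 -3.947 -1.858
v -3.008 -4.169 -0.148
v -2.071 -3.993 -1.737
v -2.587 -4.216 -0.027
v -1.685 -3.833 -1.6
v -2.2 -4.055 0.11
v -1.422 -3.501 -1.478
v -1.937 -3.724 0.233
v -1.342 -3.076 -1.398
v -1.857 -3.298 0.312
v -1.464 -2.653 -1.38
v -1.979 -2.876 0.33
v -1.83 1.803 2.532
v -1.32 2.173 2.939
v -2.51 1.337 3.808
v -1.777 2.497 2.814
v -2.265 2.414 2.523
v -2.498 1.974 2.238
v -2.34 1.434 2.125
v -1.882 1.11 2.25
v -1.394 1.193 2.541
v -1.161 1.633 2.826
v -3.86 3.389 -3.444
v -3.242 3.832 -4.215
v -2.498 2.428 -2.905
v -1.88 2.871 -3.676
v -2.217 3.472 -2.84
v -3.059 4.066 -3.173
v -2.681 2.194 -3.947
v -3.523 2.788 -4.28
v -2.513 3.094 -4.526
v -2.227 3.884 -3.842
v -3.513 2.376 -3.278
v -3.227 3.166 -2.594
v -3.671 3.695 -3.877
v -2.069 2.565 -3.243
v -2.267 2.918 -2.752
v -1.904 3.179 -3.205
v -3.563 3.832 -3.264
v -3.2 4.093 -3.717
v -2.598 3.881 -2.909
v -2.54 2.167 -3.403
v -2.177 2.428 -3.856
v -3.836 3.081 -3.915
v -3.473 3.342 -4.368
v -3.142 2.379 -4.211
v -2.879 3.522 -4.512
v -2.078 2.957 -4.196
v -2.549 2.559 -4.355
v -3.044 2.908 -4.551
v -2.711 3.986 -4.11
v -1.91 3.421 -3.794
v -2.108 3.774 -3.302
v -2.603 4.123 -3.498
v -2.282 3.552 -4.293
v -3.83 2.839 -3.326
v -3.029 2.274 -3.01
v -3.137 2.137 -3.622
v -3.632 2.486 -3.818
v -3.662 3.303 -2.924
v -2.861 2.738 -2.608
v -2.696 3.352 -2.569
v -3.191 3.701 -2.765
v -3.458 2.708 -2.827
f 2 1 5
f 2 5 3
f 3 5 6
f 3 6 4
f 5 1 7
f 5 7 6
f 6 7 8
f 6 8 4
f 7 1 9
f 7 9 8
f 8 9 10
f 8 10 4
f 9 1 11
f 9 11 10
f 10 11 12
f 10 12 4
f 11 1 13
f 11 13 12
f 12 13 14
f 12 14 4
f 13 1 15
f 13 15 14
f 14 15 16
f 14 16 4
f 15 1 17
f 15 17 16
f 16 17 18
f 16 18 4
f 17 1 19
f 17 19 18
f 18 19 20
f 18 20 4
f 19 1 21
f 19 21 20
f 20 21 22
f 20 22 4
f 21 1 23
f 21 23 22
f 22 23 24
f 22 24 4
f 23 1 25
f 23 25 24
f 24 25 26
f 24 26 4
f 25 1 27
f 25 27 26
f 26 27 28
f 26 28 4
f 27 1 2
f 27 2 28
f 28 2 3
f 28 3 4
f 30 29 32
f 30 32 31
f 32 29 33
f 32 33 31
f 33 29 34
f 33 34 31
f 34 29 35
f 34 35 31
f 35 29 36
f 35 36 31
f 36 29 37
f 36 37 31
f 37 29 38
f 37 38 31
f 38 29 30
f 38 30 31
f 39 76 55
f 76 50 79
f 55 79 44
f 76 79 55
f 39 55 51
f 55 44 56
f 51 56 40
f 55 56 51
f 39 51 60
f 51 40 61
f 60 61 46
f 51 61 60
f 39 60 72
f 60 46 75
f 72 75 49
f 60 75 72
f 39 72 76
f 72 49 80
f 76 80 50
f 72 80 76
f 40 56 67
f 56 44 70
f 67 70 48
f 56 70 67
f 44 79 57
f 79 50 78
f 57 78 43
f 79 78 57
f 50 80 77
f 80 49 73
f 77 73 41
f 80 73 77
f 49 75 74
f 75 46 62
f 74 62 45
f 75 62 74
f 46 61 66
f 61 40 63
f 66 63 47
f 61 63 66
f 42 68 54
f 68 48 69
f 54 69 43
f 68 69 54
f 42 54 52
f 54 43 53
f 52 53 41
f 54 53 52
f 42 52 59
f 52 41 58
f 59 58 45
f 52 58 59
f 42 59 64
f 59 45 65
f 64 65 47
f 59 65 64
f 42 64 68
f 64 47 71
f 68 71 48
f 64 71 68
f 43 69 57
f 69 48 70
f 57 70 44
f 69 70 57
f 41 53 77
f 53 43 78
f 77 78 50
f 53 78 77
f 45 58 74
f 58 41 73
f 74 73 49
f 58 73 74
f 47 65 66
f 65 45 62
f 66 62 46
f 65 62 66
f 48 71 67
f 71 47 63
f 67 63 40
f 71 63 67

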